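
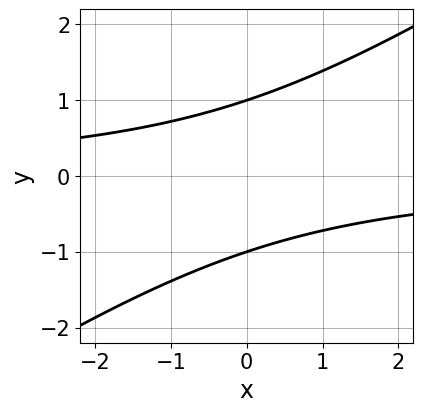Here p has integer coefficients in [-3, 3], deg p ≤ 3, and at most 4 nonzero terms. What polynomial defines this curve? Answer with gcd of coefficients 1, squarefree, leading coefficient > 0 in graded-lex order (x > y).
2*x*y - 3*y^2 + 3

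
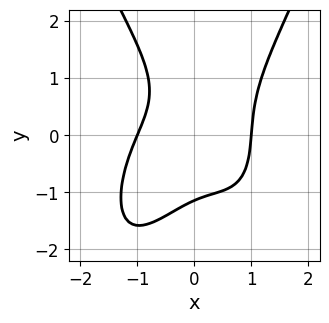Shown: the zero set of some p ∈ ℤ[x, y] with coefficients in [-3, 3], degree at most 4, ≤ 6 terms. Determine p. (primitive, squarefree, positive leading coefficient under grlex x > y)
deg p = 4.
From the visible intercepts: the x-axis gridline crossings are at x ∈ {-1, 1}.
Putting this together gives p.

3*x^4 + 2*x^2*y - 2*y^3 - 3*x*y - 3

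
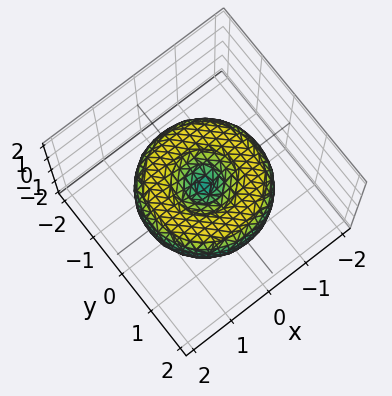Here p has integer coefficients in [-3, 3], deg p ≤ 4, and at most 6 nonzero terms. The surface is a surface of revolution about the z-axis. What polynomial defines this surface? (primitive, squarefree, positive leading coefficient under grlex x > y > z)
x^4 + 2*x^2*y^2 + y^4 - 2*x^2 - 2*y^2 + 2*z^2

Degree: the shape is more complex than any degree-3 surface, so deg p = 4.
Symmetries: every cross-section ⟂ z is a circle, so x, y appear only via x² + y².
Against the integer gridlines: one x-axis crossing is at x = 0; a circular section at z = 0 has radius between 1 and 2; one y-axis crossing is at y = 0.
Putting this together gives p.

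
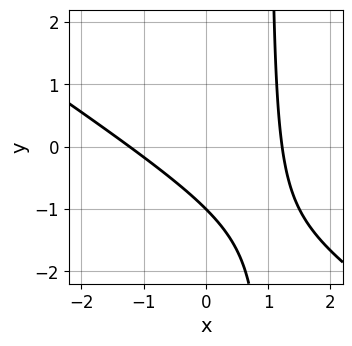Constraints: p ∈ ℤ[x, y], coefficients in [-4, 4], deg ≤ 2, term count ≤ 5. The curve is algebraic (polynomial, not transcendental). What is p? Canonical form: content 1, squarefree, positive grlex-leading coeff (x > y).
(a) Degree: no degree-1 curve has this shape, so deg p = 2.
(b) From the visible intercepts: it meets the y-axis at y = -1 (among the integer gridlines).
(c) Assembling these constraints gives the stated polynomial.

2*x^2 + 3*x*y - 3*y - 3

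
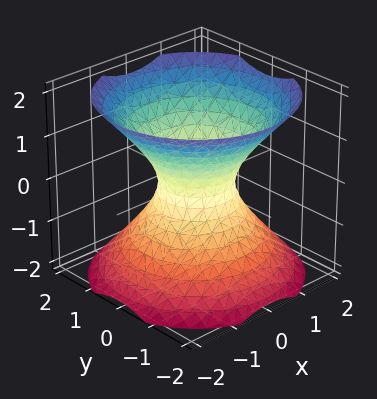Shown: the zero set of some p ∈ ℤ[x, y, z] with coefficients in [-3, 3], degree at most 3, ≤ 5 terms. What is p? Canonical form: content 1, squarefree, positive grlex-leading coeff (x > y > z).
3*x^2 + 3*y^2 - 3*z^2 - 2

deg p = 2. An hourglass — one-sheet hyperboloid; a quadric.
Symmetries: it's symmetric under z → −z, forcing even powers of z; every cross-section ⟂ z is a circle, so x, y appear only via x² + y².
From the visible intercepts: it misses every integer gridline on the z-axis; a circular section at z = -1 has radius between 1 and 2.
These observations pin down the coefficients.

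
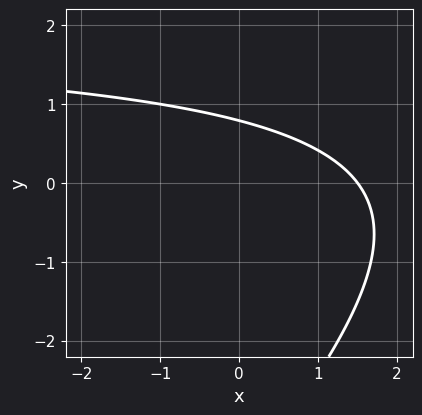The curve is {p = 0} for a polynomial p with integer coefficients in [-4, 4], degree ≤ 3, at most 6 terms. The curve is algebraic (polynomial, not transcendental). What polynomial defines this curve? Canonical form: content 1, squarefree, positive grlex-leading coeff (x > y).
x*y - y^2 - 2*x - 3*y + 3

1. deg p = 2. The shape is more complex than any degree-1 curve.
2. Putting this together gives p.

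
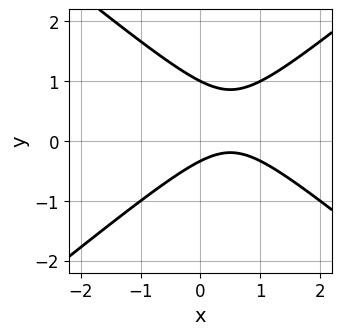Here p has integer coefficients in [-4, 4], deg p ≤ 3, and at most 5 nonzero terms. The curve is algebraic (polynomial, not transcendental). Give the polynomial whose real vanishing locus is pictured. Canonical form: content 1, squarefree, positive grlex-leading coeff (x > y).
2*x^2 - 3*y^2 - 2*x + 2*y + 1

First, degree: the shape is more complex than any degree-1 curve, so deg p = 2.
Next, against the integer gridlines: one y-axis crossing is at y = 1; the curve avoids every integer x-axis point in the box.
Finally, putting this together gives p.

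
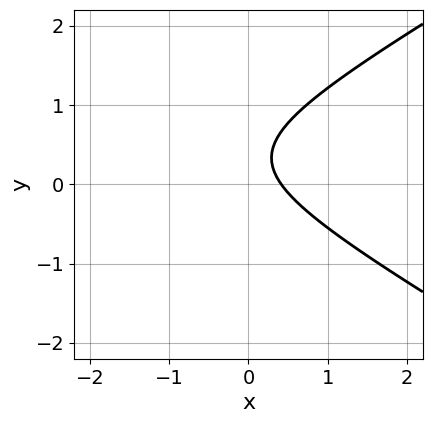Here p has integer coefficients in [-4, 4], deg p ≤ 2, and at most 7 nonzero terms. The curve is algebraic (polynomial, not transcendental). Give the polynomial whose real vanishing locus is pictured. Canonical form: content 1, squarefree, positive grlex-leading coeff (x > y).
(a) The degree is 2 — no degree-1 curve has this shape.
(b) From the axis intercepts and sections: the curve avoids every integer y-axis point in the box.
(c) The integer polynomial consistent with all of this is the stated p.

x^2 - 3*y^2 + 2*x + 2*y - 1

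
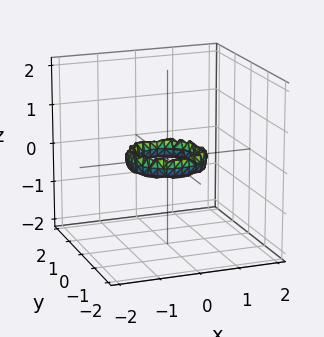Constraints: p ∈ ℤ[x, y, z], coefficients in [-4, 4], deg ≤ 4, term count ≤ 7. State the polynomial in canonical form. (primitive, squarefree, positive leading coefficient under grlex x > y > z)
2*x^4 + 4*x^2*y^2 + 2*y^4 - 3*x^2 - 3*y^2 + 2*z^2 + 1

1. Degree: no degree-3 surface has this shape, so deg p = 4.
2. By symmetry, the surface is invariant under rotation about z: p = q(x² + y², z).
3. From the visible intercepts: the surface avoids every integer z-axis point in the box; the x-axis gridline crossings are at x ∈ {-1, 1}; the y-axis gridline crossings are at y ∈ {-1, 1}; a circular section at z = 0 has radius between 0 and 1.
4. Matching integer coefficients to the picture gives p.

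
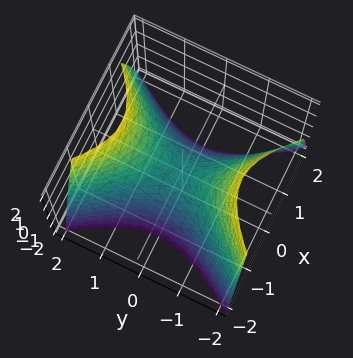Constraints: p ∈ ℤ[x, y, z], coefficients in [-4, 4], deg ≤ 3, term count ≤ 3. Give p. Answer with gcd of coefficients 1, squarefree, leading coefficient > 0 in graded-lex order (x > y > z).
3*x^2 - 2*y^2 + 2*z

(a) Degree: a saddle surface; a quadric, so deg p = 2.
(b) Symmetries: the x ↦ −x reflection is a symmetry, so x appears only in even powers; the y ↦ −y reflection is a symmetry, so y appears only in even powers.
(c) Reading off the gridlines: it meets the y-axis at y = 0 (among the integer gridlines); it meets the x-axis at x = 0 (among the integer gridlines); one z-axis crossing is at z = 0.
(d) Matching integer coefficients to the picture gives p.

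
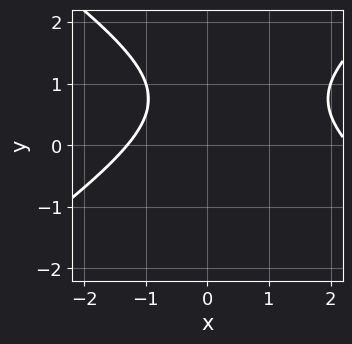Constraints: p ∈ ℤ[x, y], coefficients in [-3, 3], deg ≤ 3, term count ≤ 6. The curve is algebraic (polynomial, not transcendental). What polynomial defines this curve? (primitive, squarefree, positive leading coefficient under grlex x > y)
(a) Degree: the shape is more complex than any degree-1 curve, so deg p = 2.
(b) Reading off the gridlines: no y-intercept at any integer in the box.
(c) Solving for integer coefficients yields p as stated.

x^2 - 2*y^2 - x + 3*y - 3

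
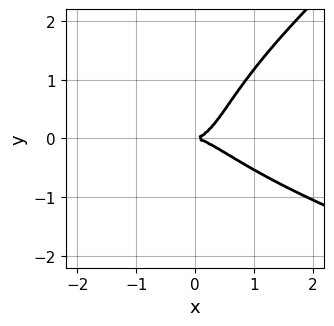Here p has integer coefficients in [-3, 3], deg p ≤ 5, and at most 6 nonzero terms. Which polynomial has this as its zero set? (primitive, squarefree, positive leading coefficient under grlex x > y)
2*x*y^3 - 3*y^4 + 3*x^3 + 3*x^2*y - 3*y^2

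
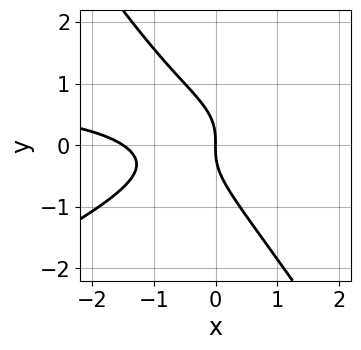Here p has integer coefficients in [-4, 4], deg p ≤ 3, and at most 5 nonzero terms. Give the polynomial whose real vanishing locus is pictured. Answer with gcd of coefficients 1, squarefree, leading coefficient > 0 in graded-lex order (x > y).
(a) Degree: a generic line meets the curve in up to 3 points, so deg p = 3.
(b) Against the integer gridlines: one y-axis crossing is at y = 0; one x-axis crossing is at x = 0.
(c) Together with the visible shape, these determine p as stated.

2*x^2*y - 3*x*y^2 - 3*y^3 - 2*x^2 - 3*x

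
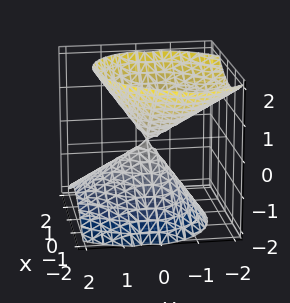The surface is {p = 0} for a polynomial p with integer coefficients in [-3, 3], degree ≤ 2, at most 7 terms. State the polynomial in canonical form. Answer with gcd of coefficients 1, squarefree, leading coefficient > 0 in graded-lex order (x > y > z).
3*x^2 - x*y + 3*y^2 + 2*y*z - 3*z^2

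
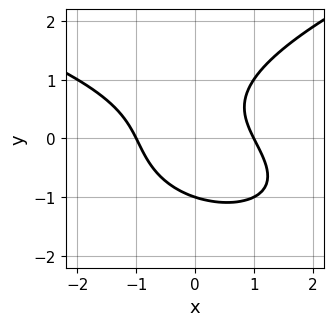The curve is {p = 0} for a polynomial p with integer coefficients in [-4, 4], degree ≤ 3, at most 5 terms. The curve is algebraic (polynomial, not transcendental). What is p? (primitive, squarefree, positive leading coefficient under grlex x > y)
(a) Degree: a generic line meets the curve in up to 3 points, so deg p = 3.
(b) Reading off the gridlines: it meets the y-axis at y = -1 (among the integer gridlines); the x-axis gridline crossings are at x ∈ {-1, 1}.
(c) These observations pin down the coefficients.

y^3 - x^2 - x*y + 1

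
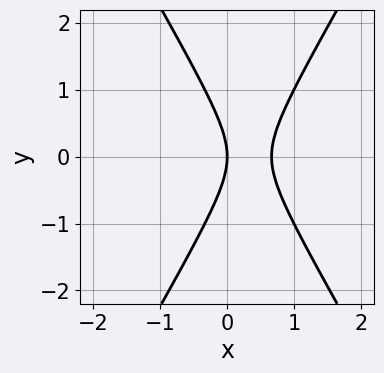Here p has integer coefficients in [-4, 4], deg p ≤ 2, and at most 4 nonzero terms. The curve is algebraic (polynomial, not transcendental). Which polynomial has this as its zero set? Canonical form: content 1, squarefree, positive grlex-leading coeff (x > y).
3*x^2 - y^2 - 2*x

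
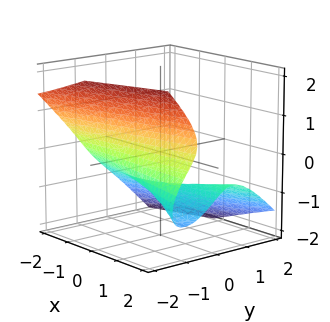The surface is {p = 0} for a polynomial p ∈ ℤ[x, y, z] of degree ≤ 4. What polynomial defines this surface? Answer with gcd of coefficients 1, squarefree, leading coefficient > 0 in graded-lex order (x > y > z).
First, the degree is 3 — a generic line meets the surface in up to 3 points.
Next, reading off the gridlines: it misses every integer gridline on the x-axis.
Finally, fitting integer coefficients to these (and the overall shape) gives p.

3*x*y*z + 3*y^3 + 3*z^3 + 2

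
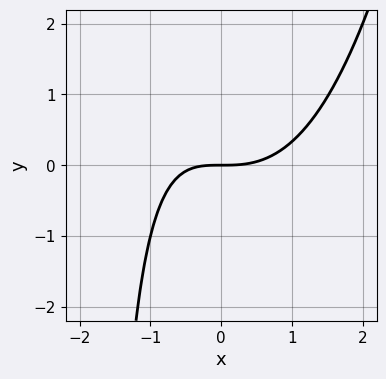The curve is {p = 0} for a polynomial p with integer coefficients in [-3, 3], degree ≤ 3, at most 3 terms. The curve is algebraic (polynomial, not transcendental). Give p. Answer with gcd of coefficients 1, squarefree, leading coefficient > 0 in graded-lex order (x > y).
(a) The degree is 3 — no degree-2 curve has this shape.
(b) Against the integer gridlines: it meets the x-axis at x = 0 (among the integer gridlines); it crosses the y-axis at the gridline y = 0.
(c) Putting this together gives p.

x^3 - x*y - 2*y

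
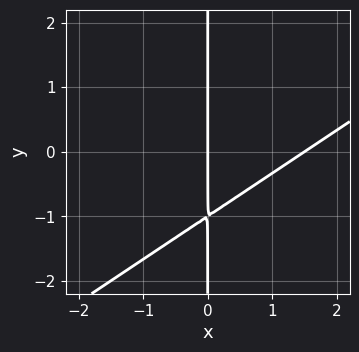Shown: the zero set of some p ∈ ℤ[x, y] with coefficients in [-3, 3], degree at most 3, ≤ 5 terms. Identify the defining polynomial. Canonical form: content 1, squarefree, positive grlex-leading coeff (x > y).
2*x^2 - 3*x*y - 3*x

1. deg p = 2. The shape is more complex than any degree-1 curve.
2. Reading off the gridlines: every point of the y-axis in the box is on the curve; one x-axis crossing is at x = 0.
3. Assembling these constraints gives the stated polynomial.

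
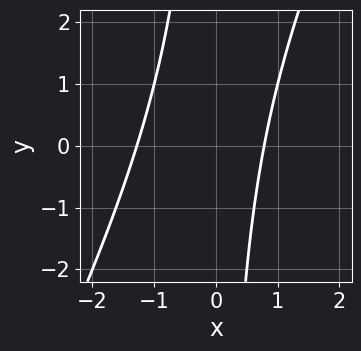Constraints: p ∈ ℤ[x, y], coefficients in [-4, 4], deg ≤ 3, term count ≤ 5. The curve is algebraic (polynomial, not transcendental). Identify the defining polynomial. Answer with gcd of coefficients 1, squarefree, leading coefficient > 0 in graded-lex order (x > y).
(a) deg p = 2. No degree-1 curve has this shape.
(b) From the axis intercepts and sections: it misses every integer gridline on the y-axis.
(c) Solving for integer coefficients yields p as stated.

2*x^2 - x*y + x - 2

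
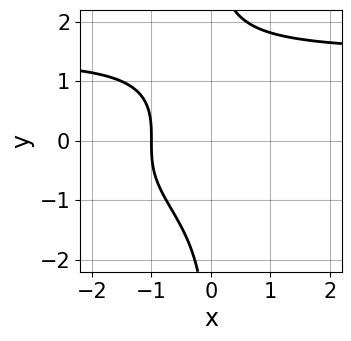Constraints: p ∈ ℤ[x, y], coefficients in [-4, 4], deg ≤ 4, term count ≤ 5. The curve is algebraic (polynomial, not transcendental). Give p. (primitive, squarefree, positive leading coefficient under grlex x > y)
x*y^3 - 3*x - 3

(a) The degree is 4 — a generic line meets the curve in up to 4 points.
(b) Against the integer gridlines: it crosses the x-axis at the gridline x = -1; it misses every integer gridline on the y-axis.
(c) Putting this together gives p.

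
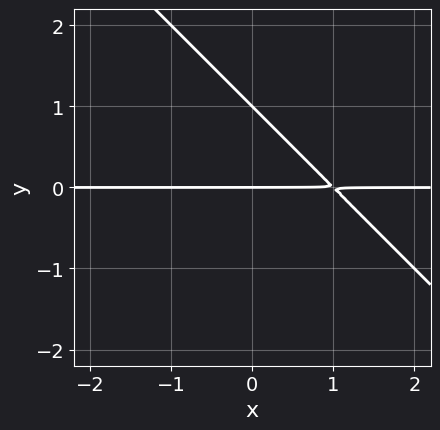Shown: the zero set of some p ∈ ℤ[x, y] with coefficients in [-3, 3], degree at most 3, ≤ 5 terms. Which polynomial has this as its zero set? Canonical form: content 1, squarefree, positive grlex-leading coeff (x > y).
x*y + y^2 - y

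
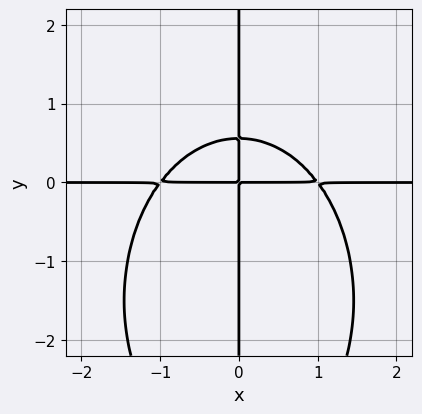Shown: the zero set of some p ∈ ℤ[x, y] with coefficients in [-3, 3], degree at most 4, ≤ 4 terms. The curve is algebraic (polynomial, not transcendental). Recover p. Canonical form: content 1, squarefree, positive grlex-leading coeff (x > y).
1. deg p = 4. No degree-3 curve has this shape.
2. Checking where it meets the axes: the visible y-axis segment lies entirely on the curve; the visible x-axis segment lies entirely on the curve.
3. The integer polynomial consistent with all of this is the stated p.

2*x^3*y + x*y^3 + 3*x*y^2 - 2*x*y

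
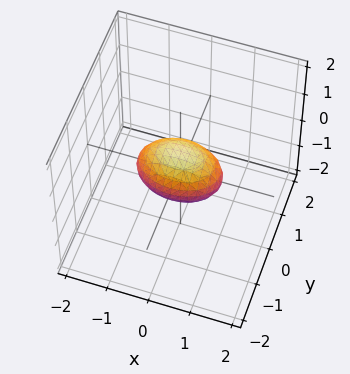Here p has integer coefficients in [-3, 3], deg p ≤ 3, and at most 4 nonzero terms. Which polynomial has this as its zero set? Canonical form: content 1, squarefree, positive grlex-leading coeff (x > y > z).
x^2 + 2*y^2 + 2*z^2 - 1

deg p = 2. Bounded and convex; a quadric.
Symmetries: mirror symmetry x ↦ −x ⇒ only even powers of x; mirror symmetry z ↦ −z ⇒ only even powers of z; the y ↦ −y reflection is a symmetry, so y appears only in even powers.
From the axis intercepts and sections: the x-axis gridline crossings are at x ∈ {-1, 1}.
Solving for integer coefficients yields p as stated.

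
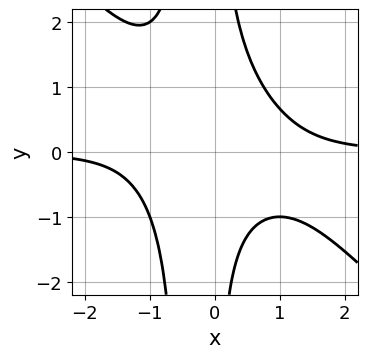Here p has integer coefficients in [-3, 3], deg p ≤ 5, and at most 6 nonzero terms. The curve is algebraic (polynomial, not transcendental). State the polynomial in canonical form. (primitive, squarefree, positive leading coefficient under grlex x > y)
2*x^3*y + 2*x^2*y^2 + x*y^2 - x*y - 2

Degree: a generic line meets the curve in up to 4 points, so deg p = 4.
Against the integer gridlines: it misses every integer gridline on the x-axis; the curve avoids every integer y-axis point in the box.
Solving for integer coefficients yields p as stated.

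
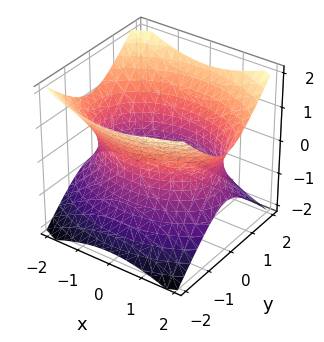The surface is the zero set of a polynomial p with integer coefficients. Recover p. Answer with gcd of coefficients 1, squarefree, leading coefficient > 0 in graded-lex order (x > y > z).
1. The degree is 2 — one connected sheet with a waist; a quadric.
2. Symmetries: it's symmetric under y → −y, forcing even powers of y; mirror symmetry x ↦ −x ⇒ only even powers of x; the z ↦ −z reflection is a symmetry, so z appears only in even powers.
3. Checking where it meets the axes: it misses every integer gridline on the z-axis.
4. Solving for integer coefficients yields p as stated.

x^2 + 2*y^2 - 2*z^2 - 3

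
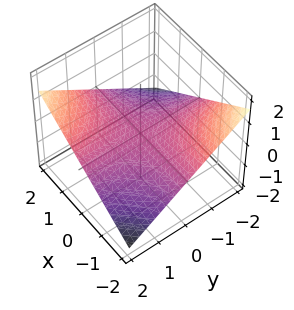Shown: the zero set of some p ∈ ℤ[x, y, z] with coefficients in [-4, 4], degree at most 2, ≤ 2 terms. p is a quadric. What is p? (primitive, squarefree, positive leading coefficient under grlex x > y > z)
1. The degree is 2 — a hyperbolic paraboloid; a quadric.
2. Against the integer gridlines: the visible y-axis segment lies entirely on the surface; every point of the x-axis in the box is on the surface; it crosses the z-axis at the gridline z = 0.
3. Putting this together gives p.

x*y - 3*z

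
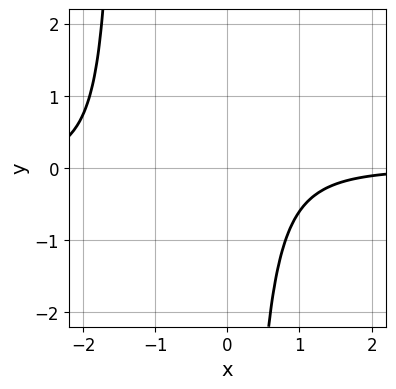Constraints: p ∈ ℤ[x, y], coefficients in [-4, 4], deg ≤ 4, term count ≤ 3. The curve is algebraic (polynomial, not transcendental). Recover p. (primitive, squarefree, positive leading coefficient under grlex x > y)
2*x^3*y + 3*x^2*y + 3

Degree: a generic line meets the curve in up to 4 points, so deg p = 4.
Checking where it meets the axes: no x-intercept at any integer in the box; no y-intercept at any integer in the box.
Solving for integer coefficients yields p as stated.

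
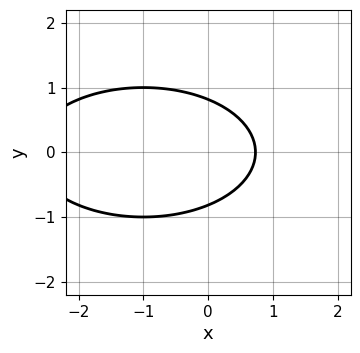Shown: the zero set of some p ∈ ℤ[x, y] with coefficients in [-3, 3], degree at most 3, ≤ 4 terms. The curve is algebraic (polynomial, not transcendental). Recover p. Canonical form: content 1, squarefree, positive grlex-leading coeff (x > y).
x^2 + 3*y^2 + 2*x - 2

First, the degree is 2 — a generic line meets the curve in up to 2 points.
Then, symmetries: it's symmetric under y → −y, forcing even powers of y.
Finally, these observations pin down the coefficients.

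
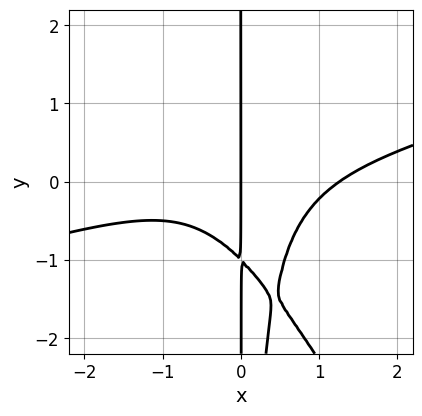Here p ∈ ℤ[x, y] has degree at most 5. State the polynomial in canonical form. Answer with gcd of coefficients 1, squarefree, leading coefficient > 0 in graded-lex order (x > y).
x^4 - 3*x^3*y - 2*x^2*y^2 - 2*x*y - 2*x

First, deg p = 4. No degree-3 curve has this shape.
Then, against the integer gridlines: it meets the x-axis at x = 0 (among the integer gridlines); every point of the y-axis in the box is on the curve.
Finally, the integer polynomial consistent with all of this is the stated p.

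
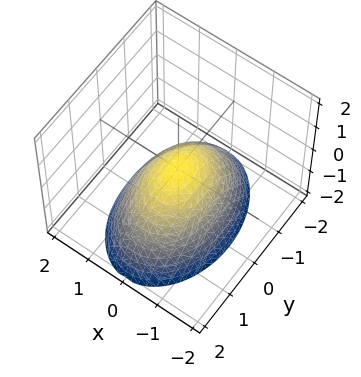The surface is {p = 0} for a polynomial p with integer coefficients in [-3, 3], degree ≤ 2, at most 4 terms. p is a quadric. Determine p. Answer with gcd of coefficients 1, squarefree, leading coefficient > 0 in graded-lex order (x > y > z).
2*x^2 + y^2 + 2*z

First, the degree is 2 — a paraboloid; a quadric.
Next, symmetries: the x ↦ −x reflection is a symmetry, so x appears only in even powers; it's symmetric under y → −y, forcing even powers of y.
Then, reading off the gridlines: it meets the x-axis at x = 0 (among the integer gridlines); one z-axis crossing is at z = 0; it crosses the y-axis at the gridline y = 0.
Finally, fitting integer coefficients to these (and the overall shape) gives p.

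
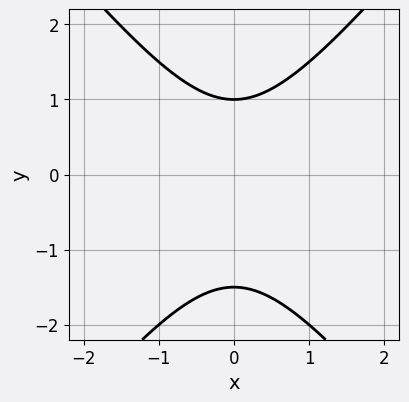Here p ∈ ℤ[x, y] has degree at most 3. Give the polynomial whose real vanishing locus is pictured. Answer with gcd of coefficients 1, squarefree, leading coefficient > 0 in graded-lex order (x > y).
1. deg p = 2. The shape is more complex than any degree-1 curve.
2. Symmetries: mirror symmetry x ↦ −x ⇒ only even powers of x.
3. From the axis intercepts and sections: it misses every integer gridline on the x-axis; one y-axis crossing is at y = 1.
4. Together with the visible shape, these determine p as stated.

3*x^2 - 2*y^2 - y + 3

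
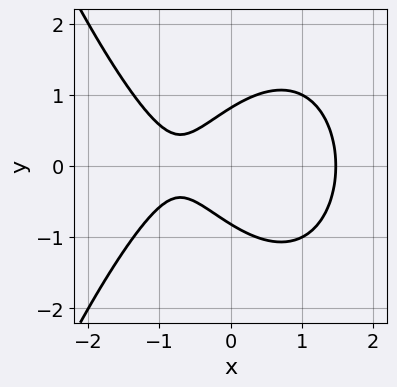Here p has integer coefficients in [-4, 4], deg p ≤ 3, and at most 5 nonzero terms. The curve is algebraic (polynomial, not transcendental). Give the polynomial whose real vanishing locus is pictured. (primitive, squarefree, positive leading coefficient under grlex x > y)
2*x^3 + 3*y^2 - 3*x - 2

1. Degree: a generic line meets the curve in up to 3 points, so deg p = 3.
2. Symmetries: it's symmetric under y → −y, forcing even powers of y.
3. Together with the visible shape, these determine p as stated.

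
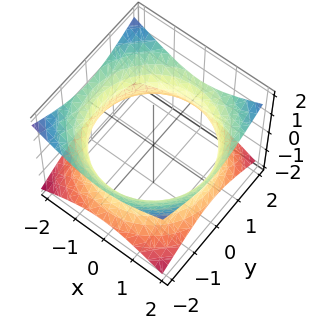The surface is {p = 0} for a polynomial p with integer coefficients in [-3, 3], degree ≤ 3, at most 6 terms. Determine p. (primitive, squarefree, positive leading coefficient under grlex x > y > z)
x^2 + y^2 - 2*z^2 - 3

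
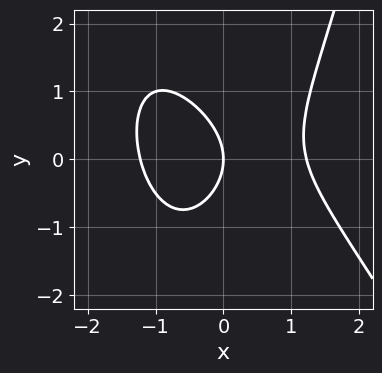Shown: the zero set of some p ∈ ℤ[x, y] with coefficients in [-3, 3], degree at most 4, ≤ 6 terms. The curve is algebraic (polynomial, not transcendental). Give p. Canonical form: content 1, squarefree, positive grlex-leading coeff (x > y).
2*x^3 + x^2*y - 2*y^2 - 3*x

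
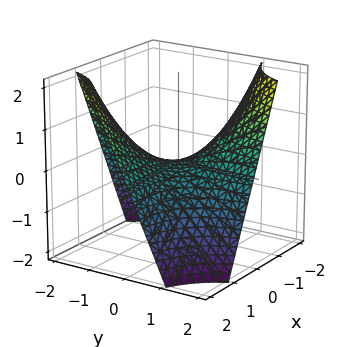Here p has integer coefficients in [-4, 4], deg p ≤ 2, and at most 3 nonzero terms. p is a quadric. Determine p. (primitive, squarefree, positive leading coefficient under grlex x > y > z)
x*y + z

First, deg p = 2. A saddle surface; a quadric.
Then, from the axis intercepts and sections: the visible y-axis segment lies entirely on the surface; every point of the x-axis in the box is on the surface; it meets the z-axis at z = 0 (among the integer gridlines).
Finally, putting this together gives p.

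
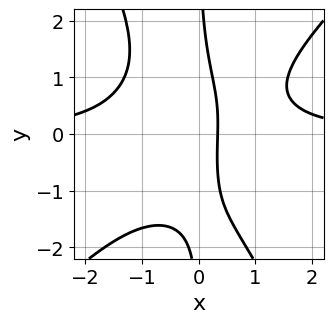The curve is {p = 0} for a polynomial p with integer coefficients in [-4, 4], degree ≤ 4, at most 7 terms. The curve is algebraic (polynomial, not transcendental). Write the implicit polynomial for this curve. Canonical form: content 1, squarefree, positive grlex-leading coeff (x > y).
1. deg p = 4. The shape is more complex than any degree-3 curve.
2. Checking where it meets the axes: no y-intercept at any integer in the box.
3. Putting this together gives p.

2*x^3*y - x^2*y^2 - x*y^3 - 3*x + 1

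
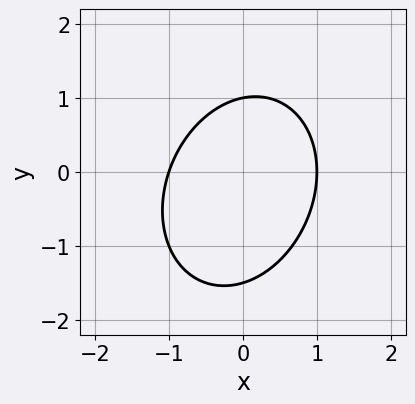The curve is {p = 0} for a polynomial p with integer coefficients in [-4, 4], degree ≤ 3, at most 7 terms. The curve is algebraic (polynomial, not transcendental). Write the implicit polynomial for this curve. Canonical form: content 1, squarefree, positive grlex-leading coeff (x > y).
First, deg p = 2. The shape is more complex than any degree-1 curve.
Next, reading off the gridlines: among the integer gridlines, it crosses the x-axis at x ∈ {-1, 1}; it meets the y-axis at y = 1 (among the integer gridlines).
Finally, these observations pin down the coefficients.

3*x^2 - x*y + 2*y^2 + y - 3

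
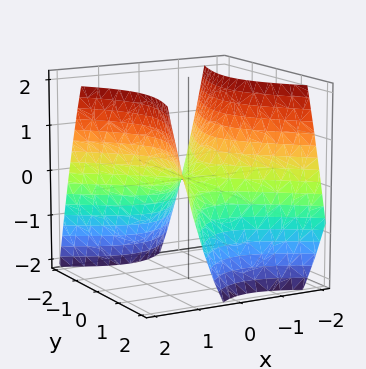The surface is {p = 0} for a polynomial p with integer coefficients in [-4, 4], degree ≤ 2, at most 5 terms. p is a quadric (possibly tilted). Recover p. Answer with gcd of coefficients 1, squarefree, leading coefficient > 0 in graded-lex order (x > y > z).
3*x^2 + 2*x*y - 2*y^2 - 3*z

(a) Degree: the shape is more complex than any degree-1 surface, so deg p = 2.
(b) Against the integer gridlines: one x-axis crossing is at x = 0; it meets the y-axis at y = 0 (among the integer gridlines); it crosses the z-axis at the gridline z = 0.
(c) Solving for integer coefficients yields p as stated.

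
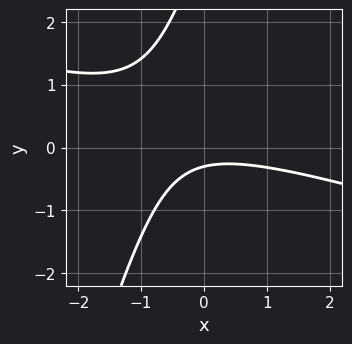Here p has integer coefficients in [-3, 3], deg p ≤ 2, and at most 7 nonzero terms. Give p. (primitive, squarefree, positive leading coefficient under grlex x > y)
The degree is 2 — no degree-1 curve has this shape.
Reading off the gridlines: it misses every integer gridline on the x-axis.
Together with the visible shape, these determine p as stated.

x^2 + 3*x*y - y^2 + 3*y + 1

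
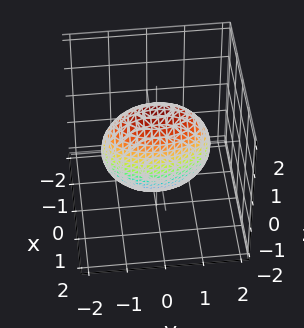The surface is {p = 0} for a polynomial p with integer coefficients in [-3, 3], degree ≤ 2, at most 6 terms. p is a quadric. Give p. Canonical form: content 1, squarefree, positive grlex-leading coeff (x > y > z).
(a) Degree: bounded and convex; a quadric, so deg p = 2.
(b) Symmetries: mirror symmetry x ↦ −x ⇒ only even powers of x; it's symmetric under y → −y, forcing even powers of y; it's symmetric under z → −z, forcing even powers of z.
(c) Fitting integer coefficients to these (and the overall shape) gives p.

3*x^2 + y^2 + z^2 - 2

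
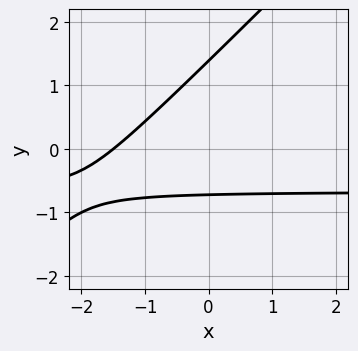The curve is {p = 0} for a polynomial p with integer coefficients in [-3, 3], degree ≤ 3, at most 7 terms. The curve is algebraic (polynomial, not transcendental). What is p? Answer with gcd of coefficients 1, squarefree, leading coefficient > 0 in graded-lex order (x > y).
1. The degree is 2 — the shape is more complex than any degree-1 curve.
2. The integer polynomial consistent with all of this is the stated p.

3*x*y - 3*y^2 + 2*x + 2*y + 3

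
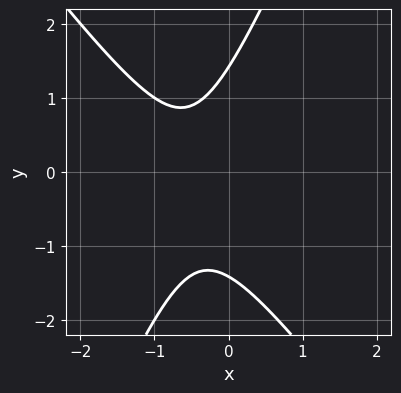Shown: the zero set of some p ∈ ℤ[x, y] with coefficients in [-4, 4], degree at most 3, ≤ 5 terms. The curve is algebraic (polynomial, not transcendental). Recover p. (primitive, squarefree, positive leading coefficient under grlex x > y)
3*x^2 + x*y - y^2 + 3*x + 2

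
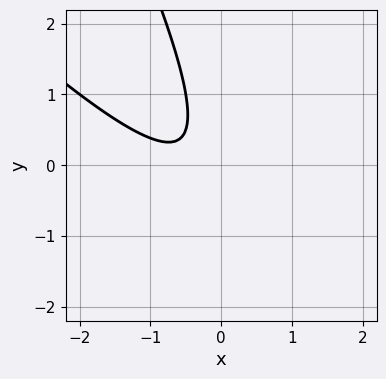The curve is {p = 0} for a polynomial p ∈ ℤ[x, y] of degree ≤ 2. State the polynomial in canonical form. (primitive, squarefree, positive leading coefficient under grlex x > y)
First, deg p = 2. The shape is more complex than any degree-1 curve.
Next, observable constraints: the curve avoids every integer x-axis point in the box; the curve avoids every integer y-axis point in the box.
Finally, together with the visible shape, these determine p as stated.

2*x^2 + 3*x*y + y^2 + 2*x + 1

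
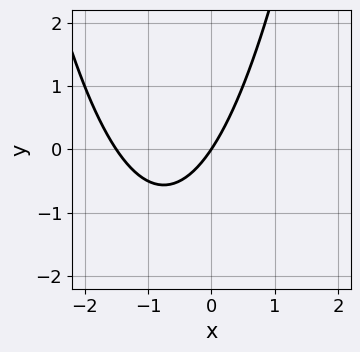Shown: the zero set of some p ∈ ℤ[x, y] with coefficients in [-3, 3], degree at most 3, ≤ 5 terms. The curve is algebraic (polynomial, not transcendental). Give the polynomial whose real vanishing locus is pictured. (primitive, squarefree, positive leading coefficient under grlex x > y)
First, the degree is 2 — no degree-1 curve has this shape.
Then, from the axis intercepts and sections: it crosses the x-axis at the gridline x = 0; it crosses the y-axis at the gridline y = 0.
Finally, matching integer coefficients to the picture gives p.

2*x^2 + 3*x - 2*y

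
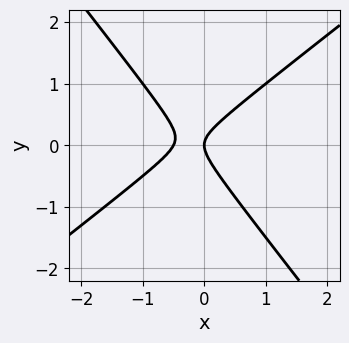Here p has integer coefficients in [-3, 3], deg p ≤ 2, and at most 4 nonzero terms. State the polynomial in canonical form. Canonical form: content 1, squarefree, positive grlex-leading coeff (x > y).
2*x^2 - x*y - 2*y^2 + x

Degree: no degree-1 curve has this shape, so deg p = 2.
Observable constraints: one x-axis crossing is at x = 0; it meets the y-axis at y = 0 (among the integer gridlines).
These observations pin down the coefficients.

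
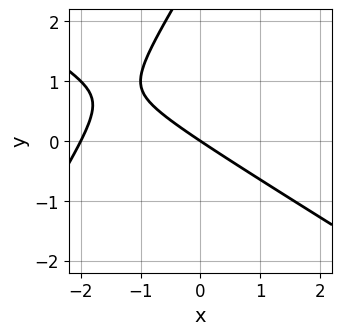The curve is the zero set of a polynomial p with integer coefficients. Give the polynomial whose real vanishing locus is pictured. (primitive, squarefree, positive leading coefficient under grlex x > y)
(a) deg p = 2. No degree-1 curve has this shape.
(b) Reading off the gridlines: it crosses the y-axis at the gridline y = 0; among the integer gridlines, it crosses the x-axis at x ∈ {-2, 0}.
(c) Assembling these constraints gives the stated polynomial.

x^2 + x*y - y^2 + 2*x + 3*y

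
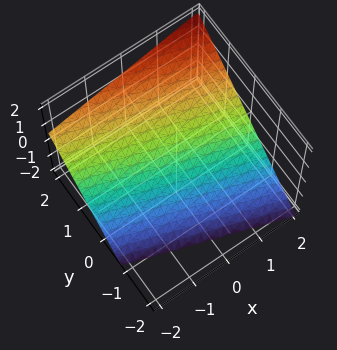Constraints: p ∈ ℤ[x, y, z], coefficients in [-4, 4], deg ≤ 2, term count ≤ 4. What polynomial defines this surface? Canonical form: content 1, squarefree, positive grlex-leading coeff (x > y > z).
Degree: the surface is flat (a plane), so deg p = 1.
From the visible intercepts: it meets the x-axis at x = 2 (among the integer gridlines).
Fitting integer coefficients to these (and the overall shape) gives p.

x + 3*y - 3*z - 2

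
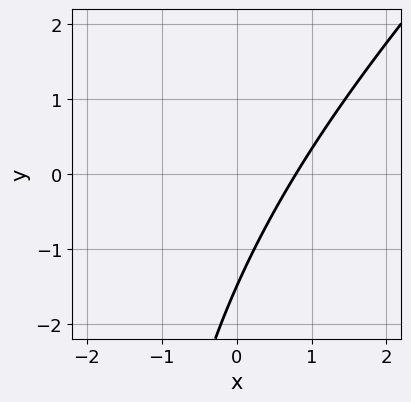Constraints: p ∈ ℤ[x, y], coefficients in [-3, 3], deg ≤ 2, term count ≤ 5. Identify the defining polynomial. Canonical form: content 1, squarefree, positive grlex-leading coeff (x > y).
x^2 - x*y + 3*x - 2*y - 3

First, deg p = 2.
Finally, putting this together gives p.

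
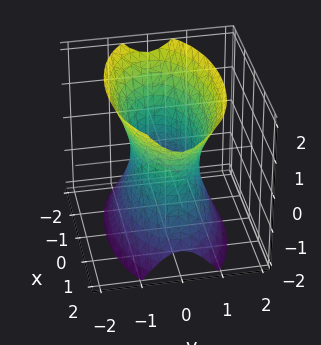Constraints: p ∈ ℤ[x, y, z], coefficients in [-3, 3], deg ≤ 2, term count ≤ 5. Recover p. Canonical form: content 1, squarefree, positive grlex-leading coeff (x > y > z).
x^2 + 3*y^2 - z^2 - 2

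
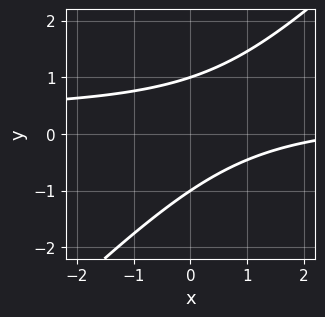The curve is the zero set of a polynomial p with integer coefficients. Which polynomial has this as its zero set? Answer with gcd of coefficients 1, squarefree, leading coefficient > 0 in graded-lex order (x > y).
(a) Degree: no degree-1 curve has this shape, so deg p = 2.
(b) Observable constraints: among the integer gridlines, it crosses the y-axis at y ∈ {-1, 1}; the curve avoids every integer x-axis point in the box.
(c) Assembling these constraints gives the stated polynomial.

3*x*y - 3*y^2 - x + 3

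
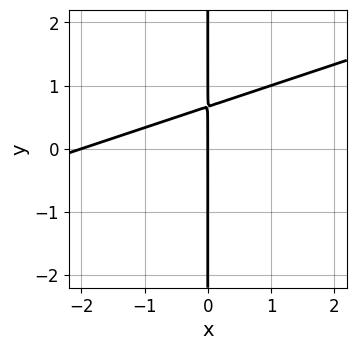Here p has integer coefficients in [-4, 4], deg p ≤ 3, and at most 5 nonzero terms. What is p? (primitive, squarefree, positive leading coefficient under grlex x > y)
(a) Degree: no degree-1 curve has this shape, so deg p = 2.
(b) Checking where it meets the axes: the visible y-axis segment lies entirely on the curve; among the integer gridlines, it crosses the x-axis at x ∈ {-2, 0}.
(c) Together with the visible shape, these determine p as stated.

x^2 - 3*x*y + 2*x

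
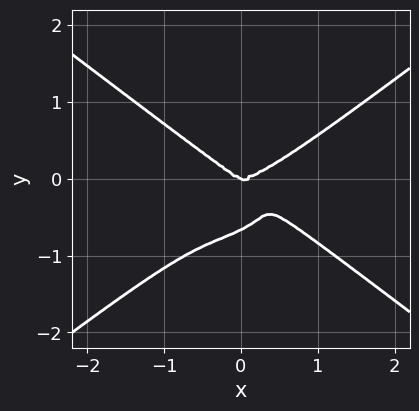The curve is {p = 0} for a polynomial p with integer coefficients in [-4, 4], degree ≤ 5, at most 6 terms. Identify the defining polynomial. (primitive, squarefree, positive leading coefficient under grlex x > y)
x^4 - 3*y^4 - x*y^2 - 2*y^3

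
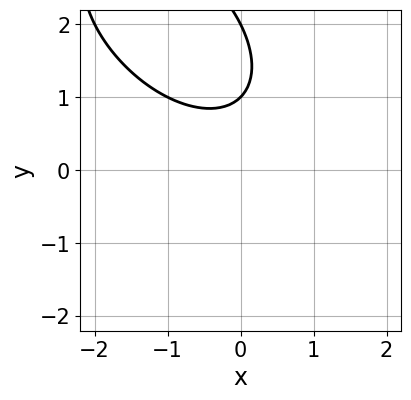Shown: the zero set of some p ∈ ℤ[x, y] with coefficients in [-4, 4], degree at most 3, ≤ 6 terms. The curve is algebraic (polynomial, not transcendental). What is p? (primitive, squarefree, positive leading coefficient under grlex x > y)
x^2 + x*y + y^2 - 3*y + 2

deg p = 2. A generic line meets the curve in up to 2 points.
Observable constraints: it misses every integer gridline on the x-axis; among the integer gridlines, it crosses the y-axis at y ∈ {1, 2}.
Matching integer coefficients to the picture gives p.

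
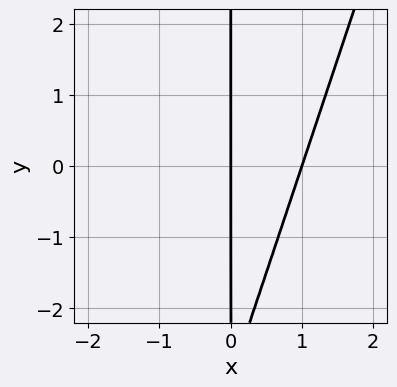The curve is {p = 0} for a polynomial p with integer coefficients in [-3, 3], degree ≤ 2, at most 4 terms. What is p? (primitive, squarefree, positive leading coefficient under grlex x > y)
3*x^2 - x*y - 3*x

(a) The degree is 2 — a generic line meets the curve in up to 2 points.
(b) Reading off the gridlines: every point of the y-axis in the box is on the curve; the x-axis gridline crossings are at x ∈ {0, 1}.
(c) Together with the visible shape, these determine p as stated.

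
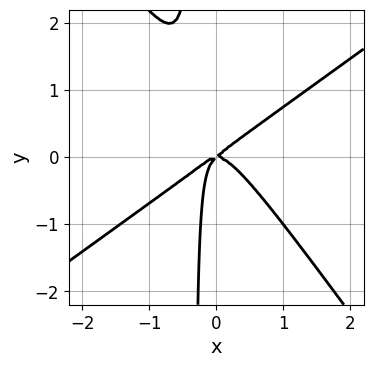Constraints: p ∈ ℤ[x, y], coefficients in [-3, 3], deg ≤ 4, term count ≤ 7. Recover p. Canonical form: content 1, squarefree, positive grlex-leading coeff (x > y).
(a) Degree: the shape is more complex than any degree-2 curve, so deg p = 3.
(b) Against the integer gridlines: one y-axis crossing is at y = 0; it crosses the x-axis at the gridline x = 0.
(c) The integer polynomial consistent with all of this is the stated p.

3*x^3 - 2*x^2*y - 3*x*y^2 + x*y - y^2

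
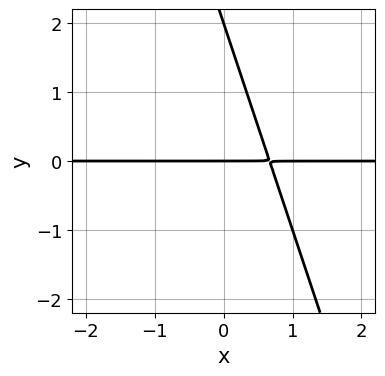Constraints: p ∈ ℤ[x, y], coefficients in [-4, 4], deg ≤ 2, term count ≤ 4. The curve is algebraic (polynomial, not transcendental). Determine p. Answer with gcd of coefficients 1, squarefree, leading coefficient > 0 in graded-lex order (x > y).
(a) The degree is 2 — a generic line meets the curve in up to 2 points.
(b) Observable constraints: the visible x-axis segment lies entirely on the curve; among the integer gridlines, it crosses the y-axis at y ∈ {0, 2}.
(c) The integer polynomial consistent with all of this is the stated p.

3*x*y + y^2 - 2*y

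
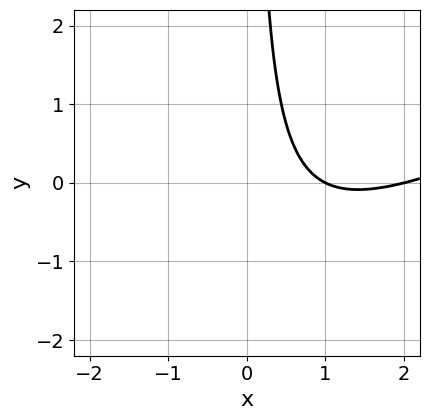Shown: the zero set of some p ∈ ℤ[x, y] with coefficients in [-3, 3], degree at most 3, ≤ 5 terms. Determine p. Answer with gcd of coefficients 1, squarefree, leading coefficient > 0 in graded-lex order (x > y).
x^2 - 2*x*y - 3*x + 2

First, deg p = 2. A generic line meets the curve in up to 2 points.
Then, against the integer gridlines: the x-axis gridline crossings are at x ∈ {1, 2}; the curve avoids every integer y-axis point in the box.
Finally, assembling these constraints gives the stated polynomial.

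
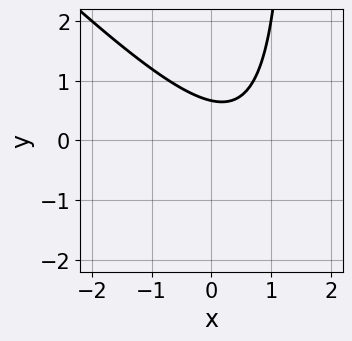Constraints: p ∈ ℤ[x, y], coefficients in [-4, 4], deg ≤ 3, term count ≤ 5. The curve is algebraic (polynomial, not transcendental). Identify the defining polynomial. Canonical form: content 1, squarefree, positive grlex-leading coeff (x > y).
2*x^2 + 2*x*y - 2*x - 3*y + 2

1. deg p = 2. The shape is more complex than any degree-1 curve.
2. Observable constraints: the curve avoids every integer x-axis point in the box.
3. Putting this together gives p.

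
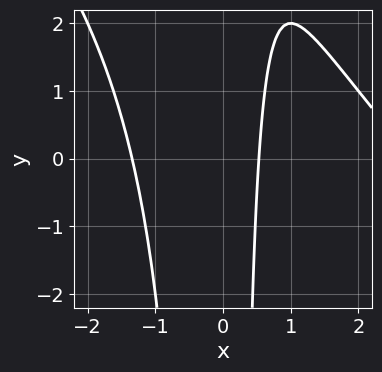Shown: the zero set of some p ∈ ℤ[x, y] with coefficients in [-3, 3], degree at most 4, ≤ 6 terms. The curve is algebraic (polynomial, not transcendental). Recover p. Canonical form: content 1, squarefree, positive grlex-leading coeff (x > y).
deg p = 3. A generic line meets the curve in up to 3 points.
From the visible intercepts: no y-intercept at any integer in the box.
Fitting integer coefficients to these (and the overall shape) gives p.

x^3 + x^2*y - 2*x^2 - 3*x + 2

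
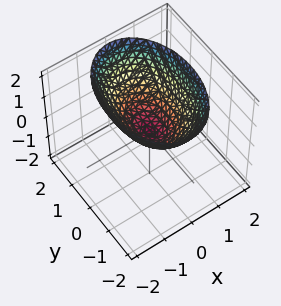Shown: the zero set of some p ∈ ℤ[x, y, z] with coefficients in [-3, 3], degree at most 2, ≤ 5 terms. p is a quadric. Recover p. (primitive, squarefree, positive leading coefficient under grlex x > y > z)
2*x^2 + y^2 - 2*z

(a) deg p = 2. A single bowl opening along one axis; a quadric.
(b) Symmetries: mirror symmetry y ↦ −y ⇒ only even powers of y; the x ↦ −x reflection is a symmetry, so x appears only in even powers.
(c) Checking where it meets the axes: it meets the x-axis at x = 0 (among the integer gridlines); one y-axis crossing is at y = 0; it crosses the z-axis at the gridline z = 0.
(d) Together with the visible shape, these determine p as stated.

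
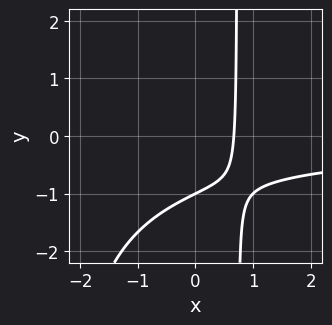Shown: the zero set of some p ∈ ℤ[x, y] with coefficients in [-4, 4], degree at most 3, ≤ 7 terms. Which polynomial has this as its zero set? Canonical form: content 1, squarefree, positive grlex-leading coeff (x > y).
x^2*y + 2*x*y + 3*x - 2*y - 2

1. Degree: no degree-2 curve has this shape, so deg p = 3.
2. Against the integer gridlines: it meets the y-axis at y = -1 (among the integer gridlines).
3. These observations pin down the coefficients.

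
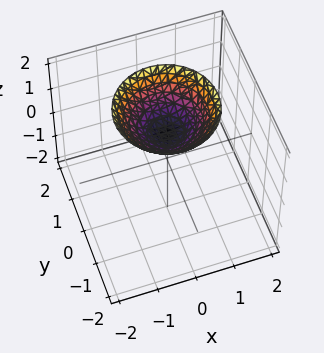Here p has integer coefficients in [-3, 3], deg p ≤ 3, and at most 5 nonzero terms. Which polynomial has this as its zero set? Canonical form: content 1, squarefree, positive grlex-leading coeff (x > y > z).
(a) deg p = 2.
(b) Symmetry: every cross-section ⟂ z is a circle, so x, y appear only via x² + y².
(c) Reading off the gridlines: it misses every integer gridline on the x-axis; it meets the z-axis at z = 1 (among the integer gridlines).
(d) The integer polynomial consistent with all of this is the stated p.

2*x^2 + 2*y^2 - 3*z + 3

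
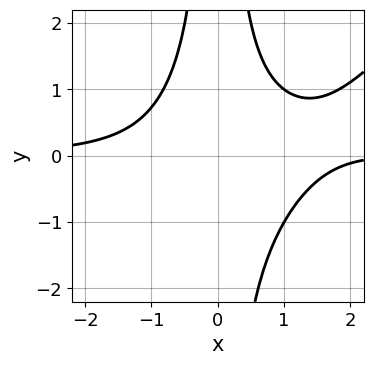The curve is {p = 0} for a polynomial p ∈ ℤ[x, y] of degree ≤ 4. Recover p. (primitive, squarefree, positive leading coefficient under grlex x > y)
2*x^3*y - 2*x^2*y^2 - 2*x^2*y - x + 3

(a) The degree is 4 — no degree-3 curve has this shape.
(b) From the axis intercepts and sections: no y-intercept at any integer in the box; it misses every integer gridline on the x-axis.
(c) The integer polynomial consistent with all of this is the stated p.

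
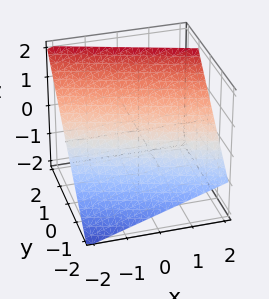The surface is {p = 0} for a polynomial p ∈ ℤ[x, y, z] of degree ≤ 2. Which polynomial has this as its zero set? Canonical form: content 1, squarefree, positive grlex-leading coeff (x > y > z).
x + 3*y - 3*z + 2

(a) Degree: the surface is flat (a plane), so deg p = 1.
(b) From the axis intercepts and sections: it crosses the x-axis at the gridline x = -2.
(c) Together with the visible shape, these determine p as stated.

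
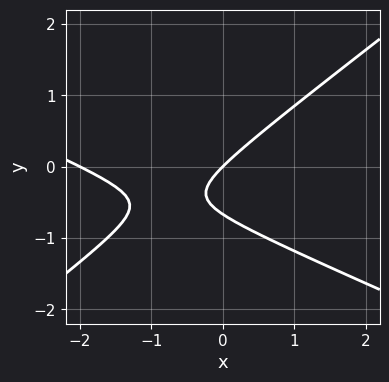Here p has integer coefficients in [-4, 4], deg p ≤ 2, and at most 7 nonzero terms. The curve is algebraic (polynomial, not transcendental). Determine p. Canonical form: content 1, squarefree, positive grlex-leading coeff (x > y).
First, the degree is 2 — the shape is more complex than any degree-1 curve.
Next, from the visible intercepts: one y-axis crossing is at y = 0; the x-axis gridline crossings are at x ∈ {-2, 0}.
Finally, fitting integer coefficients to these (and the overall shape) gives p.

x^2 + x*y - 3*y^2 + 2*x - 2*y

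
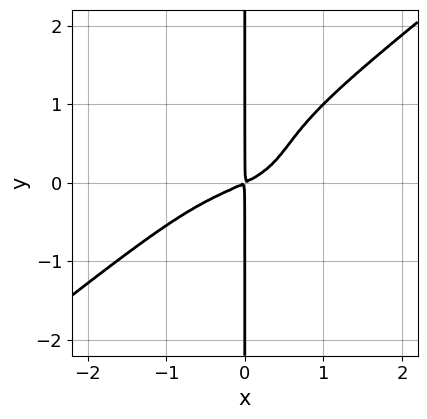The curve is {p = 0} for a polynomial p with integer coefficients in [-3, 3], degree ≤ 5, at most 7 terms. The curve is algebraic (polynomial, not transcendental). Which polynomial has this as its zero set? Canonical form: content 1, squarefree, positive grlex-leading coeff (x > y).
(a) deg p = 4. The shape is more complex than any degree-3 curve.
(b) Checking where it meets the axes: every point of the y-axis in the box is on the curve.
(c) Matching integer coefficients to the picture gives p.

x^4 - 2*x*y^3 + 2*x*y^2 + x^2 - 2*x*y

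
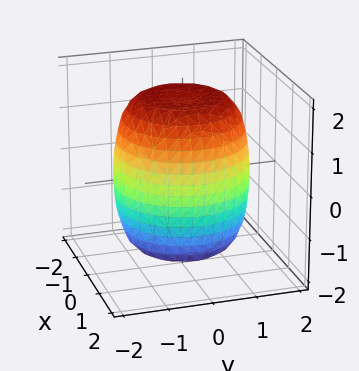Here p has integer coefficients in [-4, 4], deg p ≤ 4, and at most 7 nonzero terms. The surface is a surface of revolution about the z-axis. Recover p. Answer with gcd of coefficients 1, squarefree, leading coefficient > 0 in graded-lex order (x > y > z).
x^4 + 2*x^2*y^2 + y^4 - x^2 - y^2 + z^2 - 3

The degree is 4 — a generic line meets the surface in up to 4 points.
By symmetry, the z-axis is an axis of rotation, so x and y enter only as x² + y².
Checking where it meets the axes: a circular section at z = -1 has radius between 1 and 2.
The integer polynomial consistent with all of this is the stated p.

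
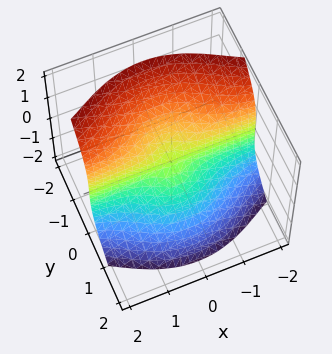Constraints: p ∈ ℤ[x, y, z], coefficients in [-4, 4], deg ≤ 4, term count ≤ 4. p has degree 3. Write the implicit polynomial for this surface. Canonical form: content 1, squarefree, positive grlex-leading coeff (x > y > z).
2*x^2*y + 2*y^3 + z^3

(a) deg p = 3. No degree-2 surface has this shape.
(b) From the visible intercepts: every point of the x-axis in the box is on the surface; it meets the z-axis at z = 0 (among the integer gridlines); it crosses the y-axis at the gridline y = 0.
(c) Assembling these constraints gives the stated polynomial.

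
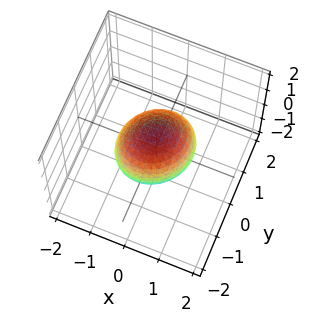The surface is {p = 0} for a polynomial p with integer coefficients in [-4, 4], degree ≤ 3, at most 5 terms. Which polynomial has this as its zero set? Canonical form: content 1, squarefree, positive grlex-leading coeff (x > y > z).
(a) The degree is 2 — no degree-1 surface has this shape.
(b) Observable constraints: the y-axis gridline crossings are at y ∈ {-1, 1}; the x-axis gridline crossings are at x ∈ {-1, 1}.
(c) These observations pin down the coefficients.

3*x^2 - x*y + 3*y^2 + 2*z^2 - 3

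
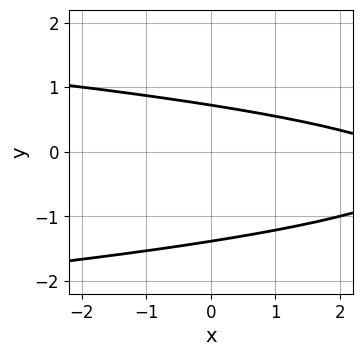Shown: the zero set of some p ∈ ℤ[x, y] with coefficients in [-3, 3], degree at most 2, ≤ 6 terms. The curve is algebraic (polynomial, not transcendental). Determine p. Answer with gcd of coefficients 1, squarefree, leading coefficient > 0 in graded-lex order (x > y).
1. Degree: the shape is more complex than any degree-1 curve, so deg p = 2.
2. From the axis intercepts and sections: no x-intercept at any integer in the box.
3. Fitting integer coefficients to these (and the overall shape) gives p.

3*y^2 + x + 2*y - 3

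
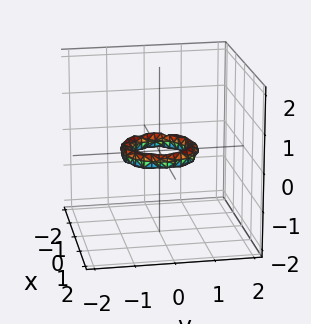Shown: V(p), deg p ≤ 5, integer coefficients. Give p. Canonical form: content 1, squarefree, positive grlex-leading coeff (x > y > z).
2*x^4 + 4*x^2*y^2 + 2*y^4 - 3*x^2 - 3*y^2 + 3*z^2 + 1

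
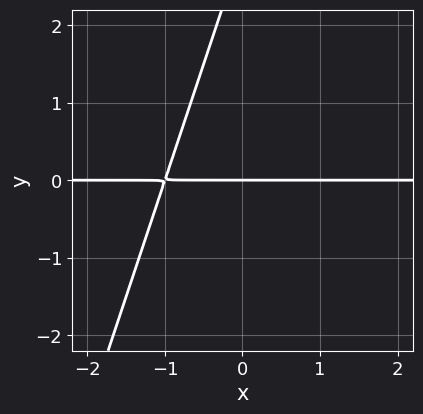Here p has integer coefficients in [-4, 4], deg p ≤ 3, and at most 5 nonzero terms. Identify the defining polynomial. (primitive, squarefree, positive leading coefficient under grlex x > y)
3*x*y - y^2 + 3*y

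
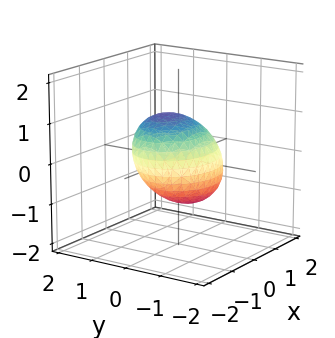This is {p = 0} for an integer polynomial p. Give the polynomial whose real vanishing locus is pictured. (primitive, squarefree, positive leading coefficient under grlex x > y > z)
2*x^2 + 3*y^2 - 2*y*z + 3*z^2 - 3

The degree is 2 — the shape is more complex than any degree-1 surface.
Observable constraints: among the integer gridlines, it crosses the z-axis at z ∈ {-1, 1}; among the integer gridlines, it crosses the y-axis at y ∈ {-1, 1}.
Solving for integer coefficients yields p as stated.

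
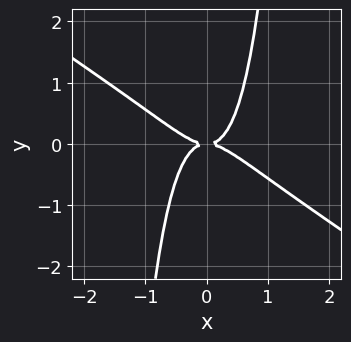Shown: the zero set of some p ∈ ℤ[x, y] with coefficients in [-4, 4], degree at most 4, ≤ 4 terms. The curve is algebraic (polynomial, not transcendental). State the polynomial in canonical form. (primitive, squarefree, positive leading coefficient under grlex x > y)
2*x^4 + 3*x^3*y - y^2

(a) Degree: no degree-3 curve has this shape, so deg p = 4.
(b) From the axis intercepts and sections: it crosses the x-axis at the gridline x = 0; one y-axis crossing is at y = 0.
(c) These observations pin down the coefficients.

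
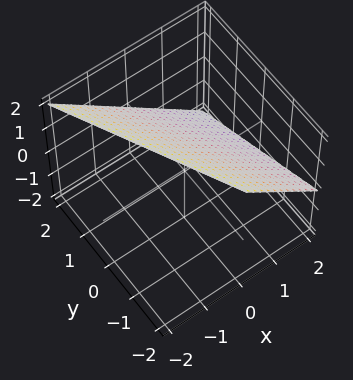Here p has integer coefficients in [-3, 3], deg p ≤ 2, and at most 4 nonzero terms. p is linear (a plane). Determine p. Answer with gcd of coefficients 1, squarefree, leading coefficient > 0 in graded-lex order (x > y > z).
First, the degree is 1 — the surface is flat (a plane).
Then, from the visible intercepts: it meets the y-axis at y = 2 (among the integer gridlines); one x-axis crossing is at x = 1; it crosses the z-axis at the gridline z = 1.
Finally, assembling these constraints gives the stated polynomial.

2*x + y + 2*z - 2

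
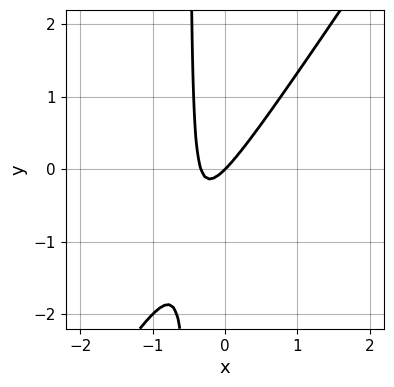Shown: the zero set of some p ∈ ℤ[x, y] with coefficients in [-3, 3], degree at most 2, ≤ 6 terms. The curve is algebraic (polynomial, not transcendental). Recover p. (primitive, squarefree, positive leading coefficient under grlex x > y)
The degree is 2 — a generic line meets the curve in up to 2 points.
Observable constraints: it meets the x-axis at x = 0 (among the integer gridlines); one y-axis crossing is at y = 0.
Assembling these constraints gives the stated polynomial.

3*x^2 - 2*x*y + x - y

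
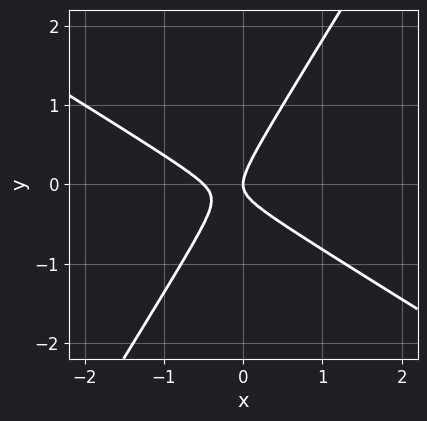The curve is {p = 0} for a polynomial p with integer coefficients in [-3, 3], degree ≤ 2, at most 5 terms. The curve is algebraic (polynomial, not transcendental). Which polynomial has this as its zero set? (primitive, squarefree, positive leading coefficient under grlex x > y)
2*x^2 + 2*x*y - 2*y^2 + x

1. deg p = 2. No degree-1 curve has this shape.
2. Against the integer gridlines: one x-axis crossing is at x = 0; one y-axis crossing is at y = 0.
3. These observations pin down the coefficients.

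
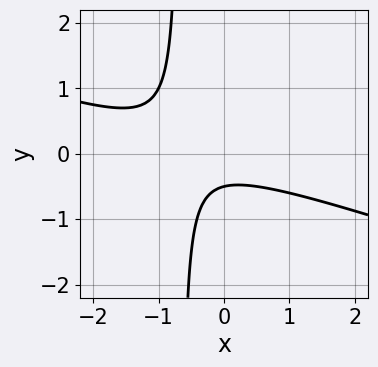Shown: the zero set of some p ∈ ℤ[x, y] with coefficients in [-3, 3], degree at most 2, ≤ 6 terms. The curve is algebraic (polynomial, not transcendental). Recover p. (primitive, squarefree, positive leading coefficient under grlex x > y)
1. deg p = 2. A generic line meets the curve in up to 2 points.
2. Reading off the gridlines: the curve avoids every integer x-axis point in the box.
3. Assembling these constraints gives the stated polynomial.

x^2 + 3*x*y + x + 2*y + 1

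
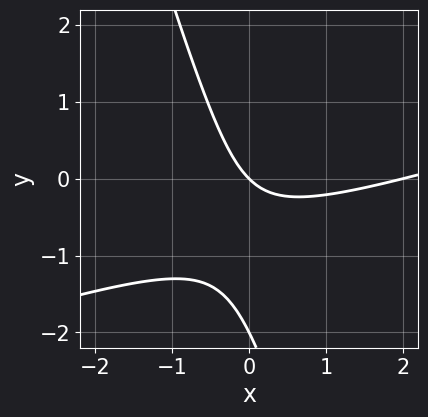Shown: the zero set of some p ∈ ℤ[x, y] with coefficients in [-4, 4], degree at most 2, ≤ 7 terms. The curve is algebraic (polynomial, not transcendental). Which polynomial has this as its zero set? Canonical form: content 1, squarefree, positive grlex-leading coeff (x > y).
Degree: the shape is more complex than any degree-1 curve, so deg p = 2.
Checking where it meets the axes: among the integer gridlines, it crosses the y-axis at y ∈ {-2, 0}; among the integer gridlines, it crosses the x-axis at x ∈ {0, 2}.
The integer polynomial consistent with all of this is the stated p.

x^2 - 3*x*y - y^2 - 2*x - 2*y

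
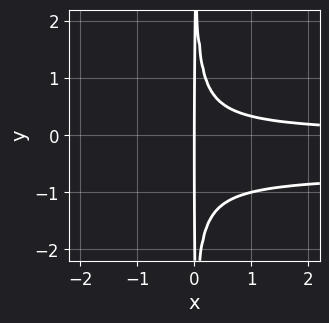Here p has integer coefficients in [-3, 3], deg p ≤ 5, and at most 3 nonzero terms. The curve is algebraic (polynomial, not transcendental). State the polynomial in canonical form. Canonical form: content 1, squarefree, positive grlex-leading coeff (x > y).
Degree: no degree-3 curve has this shape, so deg p = 4.
Against the integer gridlines: the visible y-axis segment lies entirely on the curve; it crosses the x-axis at the gridline x = 0.
Assembling these constraints gives the stated polynomial.

3*x^2*y^2 + 2*x^2*y - x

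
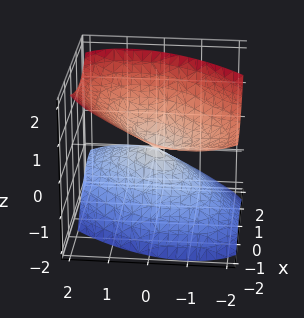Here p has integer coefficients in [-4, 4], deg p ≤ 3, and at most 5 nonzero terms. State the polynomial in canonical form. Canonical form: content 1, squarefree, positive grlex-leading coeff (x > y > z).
2*x^2 - 2*x*y + 2*x*z + 2*y^2 - 3*z^2

First, there are 2 components. Treating them together as one polynomial.
Then, deg p = 2. A generic line meets the surface in up to 2 points.
Next, from the axis intercepts and sections: it meets the z-axis at z = 0 (among the integer gridlines); it meets the x-axis at x = 0 (among the integer gridlines).
Finally, together with the visible shape, these determine p as stated.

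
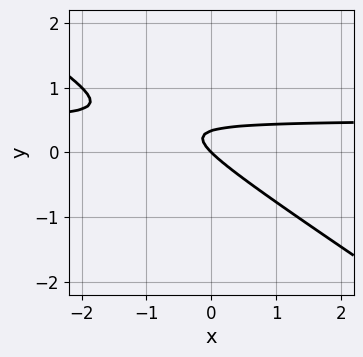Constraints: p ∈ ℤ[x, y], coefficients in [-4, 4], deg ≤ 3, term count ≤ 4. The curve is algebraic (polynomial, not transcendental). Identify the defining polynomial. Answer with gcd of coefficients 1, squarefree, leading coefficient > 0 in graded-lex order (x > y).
First, degree: a generic line meets the curve in up to 2 points, so deg p = 2.
Then, observable constraints: it crosses the x-axis at the gridline x = 0; it crosses the y-axis at the gridline y = 0.
Finally, assembling these constraints gives the stated polynomial.

2*x*y + 3*y^2 - x - y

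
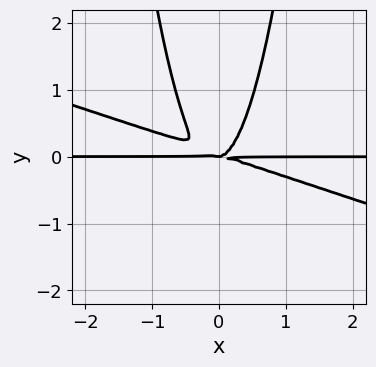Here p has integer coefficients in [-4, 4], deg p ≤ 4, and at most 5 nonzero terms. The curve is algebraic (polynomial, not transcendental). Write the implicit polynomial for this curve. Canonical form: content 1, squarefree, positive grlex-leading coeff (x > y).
1. The degree is 4 — no degree-3 curve has this shape.
2. Reading off the gridlines: the visible x-axis segment lies entirely on the curve; it meets the y-axis at y = 0 (among the integer gridlines).
3. Together with the visible shape, these determine p as stated.

x^3*y + 3*x^2*y^2 - y^3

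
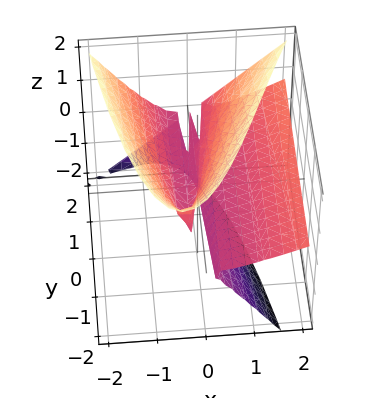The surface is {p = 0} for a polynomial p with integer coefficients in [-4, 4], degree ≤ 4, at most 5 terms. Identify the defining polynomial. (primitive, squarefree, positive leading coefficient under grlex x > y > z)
First, degree: the shape is more complex than any degree-2 surface, so deg p = 3.
Then, reading off the gridlines: every point of the y-axis in the box is on the surface; it meets the x-axis at x = 0 (among the integer gridlines); it meets the z-axis at z = 0 (among the integer gridlines).
Finally, solving for integer coefficients yields p as stated.

x^3 - 2*x^2*z + y*z^2 + z^3 - 2*x*z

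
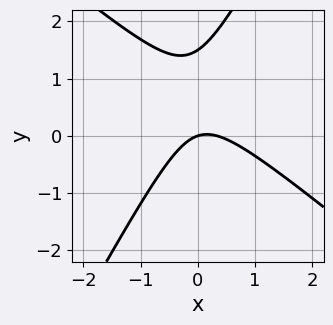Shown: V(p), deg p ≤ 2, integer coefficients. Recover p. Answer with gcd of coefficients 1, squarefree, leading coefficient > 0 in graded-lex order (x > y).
3*x^2 + 2*x*y - 2*y^2 - x + 3*y

1. The degree is 2 — no degree-1 curve has this shape.
2. From the visible intercepts: one x-axis crossing is at x = 0; it crosses the y-axis at the gridline y = 0.
3. Assembling these constraints gives the stated polynomial.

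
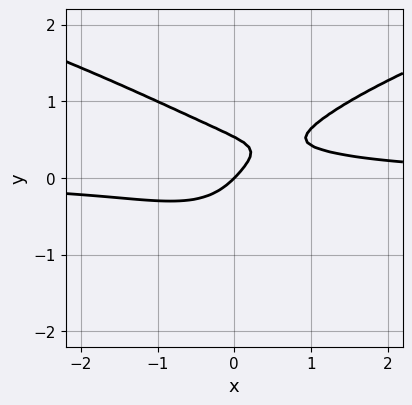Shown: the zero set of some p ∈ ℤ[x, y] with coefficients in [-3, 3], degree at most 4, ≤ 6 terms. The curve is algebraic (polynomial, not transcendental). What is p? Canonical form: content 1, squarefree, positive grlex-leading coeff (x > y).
3*y^4 - 2*x^2*y + y^2 + x - y

(a) Degree: the shape is more complex than any degree-3 curve, so deg p = 4.
(b) Reading off the gridlines: one x-axis crossing is at x = 0; it crosses the y-axis at the gridline y = 0.
(c) Solving for integer coefficients yields p as stated.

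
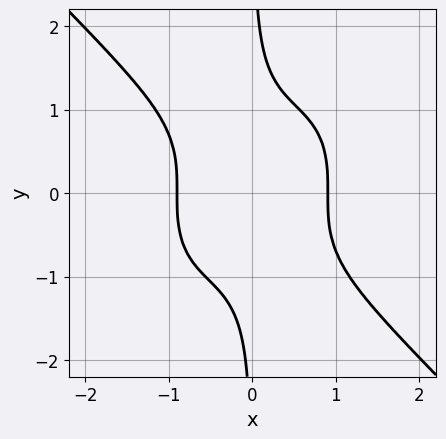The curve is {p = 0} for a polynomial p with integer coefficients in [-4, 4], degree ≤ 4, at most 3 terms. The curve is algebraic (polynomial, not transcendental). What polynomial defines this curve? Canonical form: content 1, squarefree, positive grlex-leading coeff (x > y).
3*x^4 + 3*x*y^3 - 2

(a) deg p = 4. No degree-3 curve has this shape.
(b) Observable constraints: no y-intercept at any integer in the box.
(c) Together with the visible shape, these determine p as stated.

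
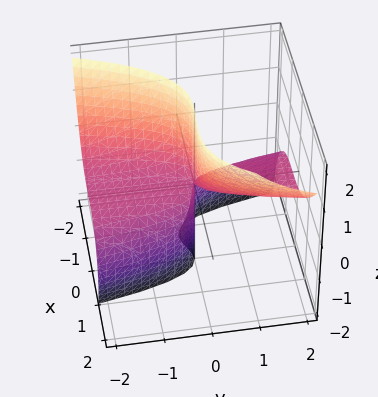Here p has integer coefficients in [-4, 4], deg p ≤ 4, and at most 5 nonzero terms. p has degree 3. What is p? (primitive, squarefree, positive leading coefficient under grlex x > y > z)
The degree is 3 — no degree-2 surface has this shape.
Reading off the gridlines: every point of the z-axis in the box is on the surface; one x-axis crossing is at x = 0; every point of the y-axis in the box is on the surface.
The integer polynomial consistent with all of this is the stated p.

2*x^3 - x^2*z - y*z^2 - 3*y*z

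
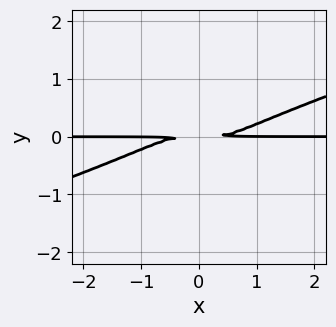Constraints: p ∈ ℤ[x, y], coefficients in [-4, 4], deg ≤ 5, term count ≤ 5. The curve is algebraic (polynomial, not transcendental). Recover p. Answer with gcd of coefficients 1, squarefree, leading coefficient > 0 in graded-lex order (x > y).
x^3*y - 2*x^2*y^2 - 2*x*y^3 - y^4 - 2*y^2

(a) The degree is 4 — no degree-3 curve has this shape.
(b) Against the integer gridlines: the visible x-axis segment lies entirely on the curve.
(c) Fitting integer coefficients to these (and the overall shape) gives p.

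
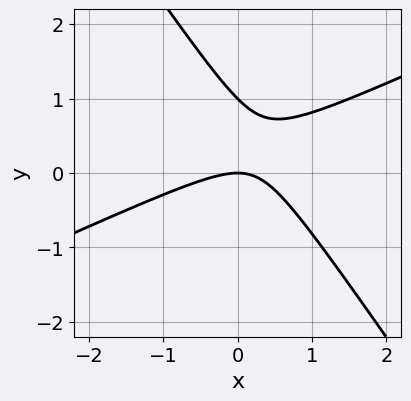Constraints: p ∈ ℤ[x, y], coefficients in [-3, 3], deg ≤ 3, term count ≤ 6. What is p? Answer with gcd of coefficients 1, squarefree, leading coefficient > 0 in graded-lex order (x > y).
2*x^2 - 3*x*y - 3*y^2 + 3*y

1. Degree: a generic line meets the curve in up to 2 points, so deg p = 2.
2. Reading off the gridlines: one x-axis crossing is at x = 0; among the integer gridlines, it crosses the y-axis at y ∈ {0, 1}.
3. Solving for integer coefficients yields p as stated.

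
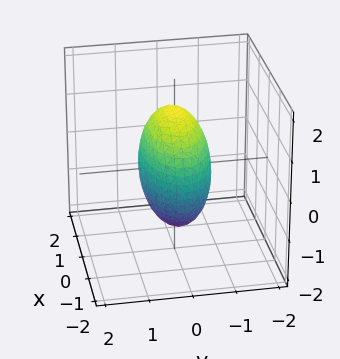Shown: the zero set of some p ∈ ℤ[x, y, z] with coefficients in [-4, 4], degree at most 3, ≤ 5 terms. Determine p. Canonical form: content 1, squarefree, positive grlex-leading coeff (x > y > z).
1. The degree is 2 — a closed, bounded, convex surface; a quadric.
2. Symmetries: mirror symmetry y ↦ −y ⇒ only even powers of y; it's symmetric under x → −x, forcing even powers of x; it's symmetric under z → −z, forcing even powers of z.
3. Putting this together gives p.

x^2 + 3*y^2 + z^2 - 2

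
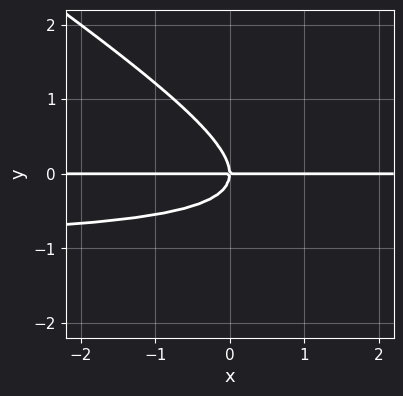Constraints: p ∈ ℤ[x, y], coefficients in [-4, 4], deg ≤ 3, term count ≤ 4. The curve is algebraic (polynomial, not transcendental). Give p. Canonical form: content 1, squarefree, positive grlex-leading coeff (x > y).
1. Degree: no degree-2 curve has this shape, so deg p = 3.
2. Against the integer gridlines: every point of the x-axis in the box is on the curve; one y-axis crossing is at y = 0.
3. The integer polynomial consistent with all of this is the stated p.

2*x*y^2 + 3*y^3 + 2*x*y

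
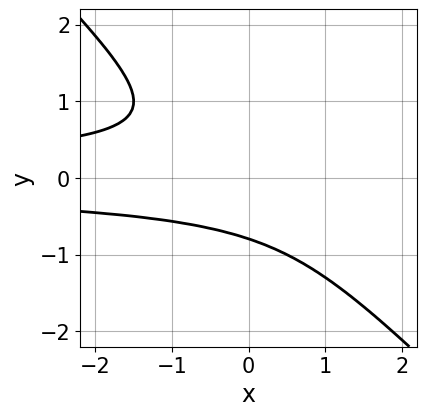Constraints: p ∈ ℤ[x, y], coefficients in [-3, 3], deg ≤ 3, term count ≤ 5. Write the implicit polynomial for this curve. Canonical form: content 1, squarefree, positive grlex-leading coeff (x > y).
2*x*y^2 + 2*y^3 + 1

First, deg p = 3. A generic line meets the curve in up to 3 points.
Next, observable constraints: the curve avoids every integer x-axis point in the box.
Finally, assembling these constraints gives the stated polynomial.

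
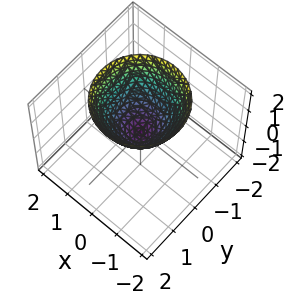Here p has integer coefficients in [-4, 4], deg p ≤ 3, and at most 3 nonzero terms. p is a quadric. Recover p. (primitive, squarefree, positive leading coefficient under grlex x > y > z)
x^2 + y^2 - z

(a) The degree is 2 — a paraboloid; a quadric.
(b) By symmetry, every cross-section ⟂ z is a circle, so x, y appear only via x² + y².
(c) Reading off the gridlines: one y-axis crossing is at y = 0; one x-axis crossing is at x = 0; a circular section at z = 1 has radius exactly 1; one z-axis crossing is at z = 0.
(d) Assembling these constraints gives the stated polynomial.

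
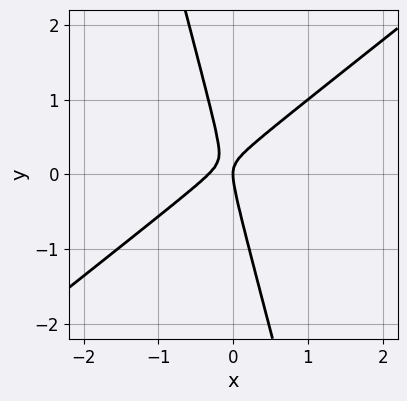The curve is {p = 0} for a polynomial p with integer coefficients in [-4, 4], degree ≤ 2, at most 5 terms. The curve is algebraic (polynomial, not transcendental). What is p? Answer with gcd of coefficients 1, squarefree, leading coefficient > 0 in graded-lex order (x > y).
Degree: a generic line meets the curve in up to 2 points, so deg p = 2.
From the axis intercepts and sections: it crosses the x-axis at the gridline x = 0; one y-axis crossing is at y = 0.
Putting this together gives p.

3*x^2 - 3*x*y - y^2 + x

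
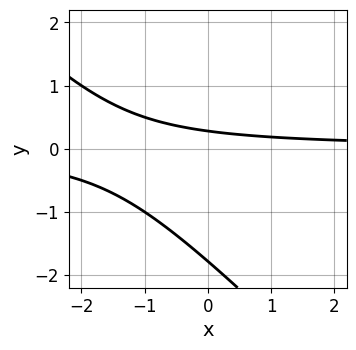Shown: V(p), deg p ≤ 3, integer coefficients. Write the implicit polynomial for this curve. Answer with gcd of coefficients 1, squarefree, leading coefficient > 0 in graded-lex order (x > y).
2*x*y + 2*y^2 + 3*y - 1

1. deg p = 2.
2. Reading off the gridlines: the curve avoids every integer x-axis point in the box.
3. Solving for integer coefficients yields p as stated.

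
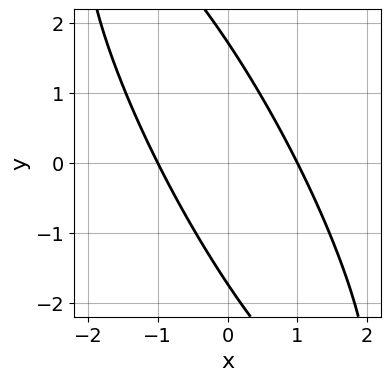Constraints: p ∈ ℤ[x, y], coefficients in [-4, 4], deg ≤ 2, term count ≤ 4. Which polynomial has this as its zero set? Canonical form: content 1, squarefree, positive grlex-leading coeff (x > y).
3*x^2 + 3*x*y + y^2 - 3

(a) Degree: no degree-1 curve has this shape, so deg p = 2.
(b) Observable constraints: the x-axis gridline crossings are at x ∈ {-1, 1}.
(c) Assembling these constraints gives the stated polynomial.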